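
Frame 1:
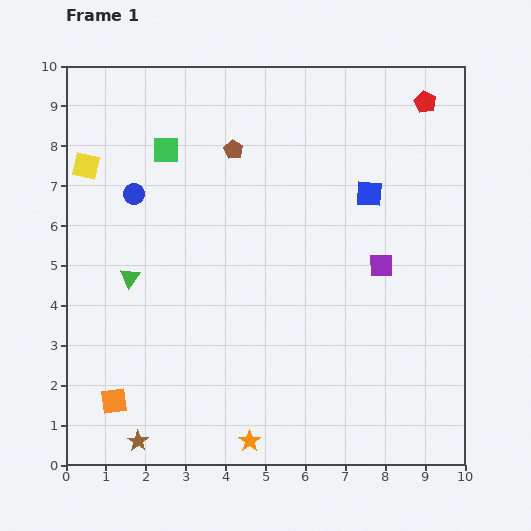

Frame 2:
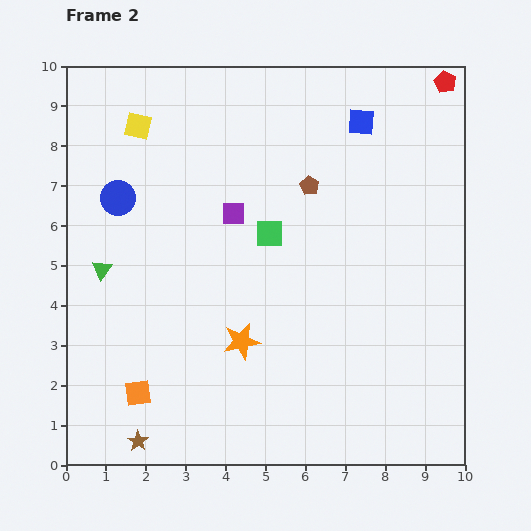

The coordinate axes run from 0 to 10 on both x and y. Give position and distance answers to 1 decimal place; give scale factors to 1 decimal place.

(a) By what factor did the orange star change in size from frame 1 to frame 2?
1.7×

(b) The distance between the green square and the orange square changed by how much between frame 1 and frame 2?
-1.2

Distance in frame 1: 6.4. Distance in frame 2: 5.2.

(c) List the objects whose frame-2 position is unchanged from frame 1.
the brown star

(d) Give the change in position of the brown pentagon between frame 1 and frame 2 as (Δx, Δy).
(1.9, -0.9)

The brown pentagon was at (4.2, 7.9) in frame 1 and (6.1, 7.0) in frame 2.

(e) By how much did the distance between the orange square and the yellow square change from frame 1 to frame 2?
+0.8

Distance in frame 1: 5.9. Distance in frame 2: 6.7.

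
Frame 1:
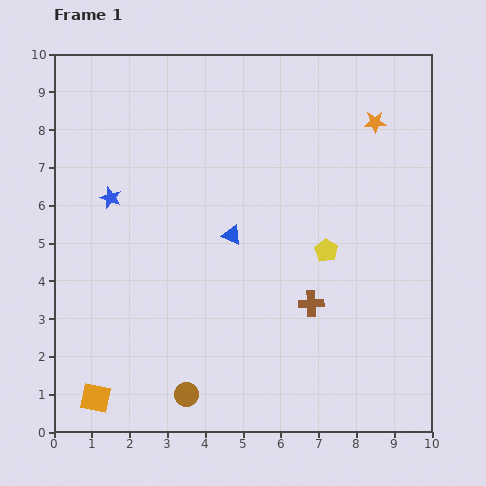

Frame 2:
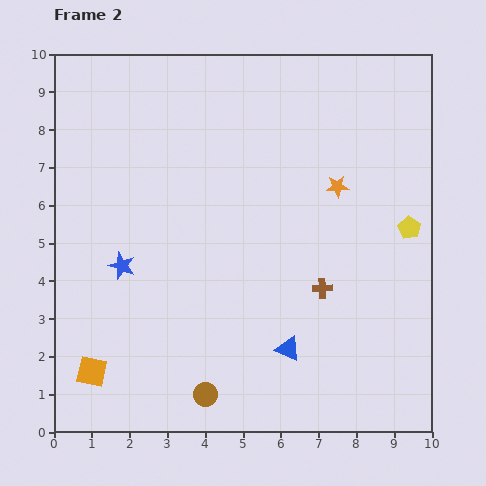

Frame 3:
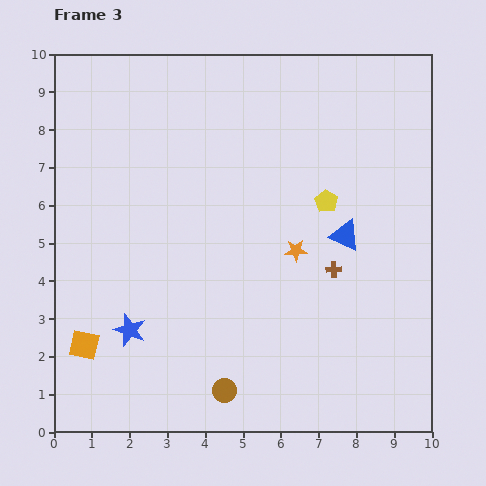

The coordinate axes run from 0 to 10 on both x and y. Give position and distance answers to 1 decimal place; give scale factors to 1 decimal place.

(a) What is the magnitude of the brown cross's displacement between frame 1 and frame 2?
0.5

The brown cross moved from (6.8, 3.4) to (7.1, 3.8), a distance of √(0.3² + 0.4²) ≈ 0.5.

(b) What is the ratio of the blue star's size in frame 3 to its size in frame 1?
1.5×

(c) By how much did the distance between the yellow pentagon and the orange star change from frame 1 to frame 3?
-2.1

Distance in frame 1: 3.6. Distance in frame 3: 1.5.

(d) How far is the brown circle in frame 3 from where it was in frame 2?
0.5

The brown circle moved from (4.0, 1.0) to (4.5, 1.1), a distance of √(0.5² + 0.1²) ≈ 0.5.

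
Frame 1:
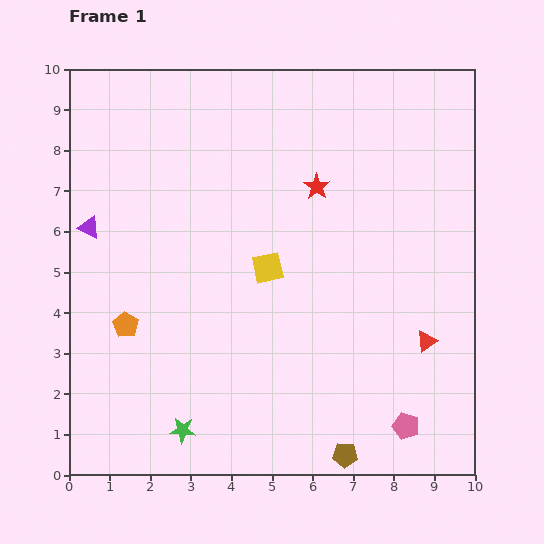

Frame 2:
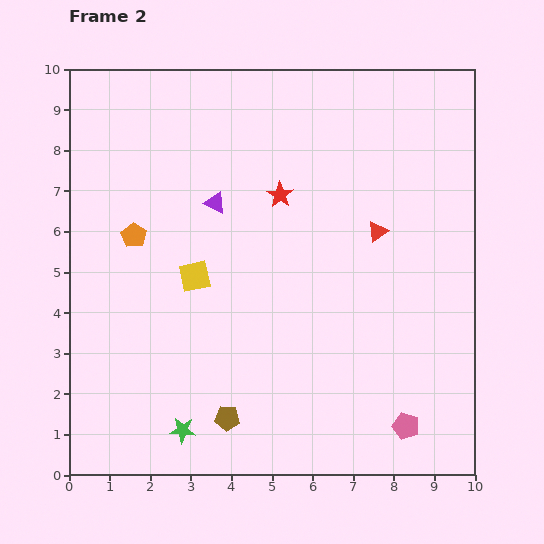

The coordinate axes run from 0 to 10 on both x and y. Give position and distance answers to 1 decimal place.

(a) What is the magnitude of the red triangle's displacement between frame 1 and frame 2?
3.0

The red triangle moved from (8.8, 3.3) to (7.6, 6.0), a distance of √(1.2² + 2.7²) ≈ 3.0.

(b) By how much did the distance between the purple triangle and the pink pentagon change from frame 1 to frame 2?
-2.0

Distance in frame 1: 9.2. Distance in frame 2: 7.2.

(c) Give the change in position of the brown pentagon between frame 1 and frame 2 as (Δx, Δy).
(-2.9, 0.9)

The brown pentagon was at (6.8, 0.5) in frame 1 and (3.9, 1.4) in frame 2.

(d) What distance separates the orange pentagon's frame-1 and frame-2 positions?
2.2

The orange pentagon moved from (1.4, 3.7) to (1.6, 5.9), a distance of √(0.2² + 2.2²) ≈ 2.2.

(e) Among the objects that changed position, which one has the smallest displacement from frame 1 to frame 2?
the red star

(moved 0.9)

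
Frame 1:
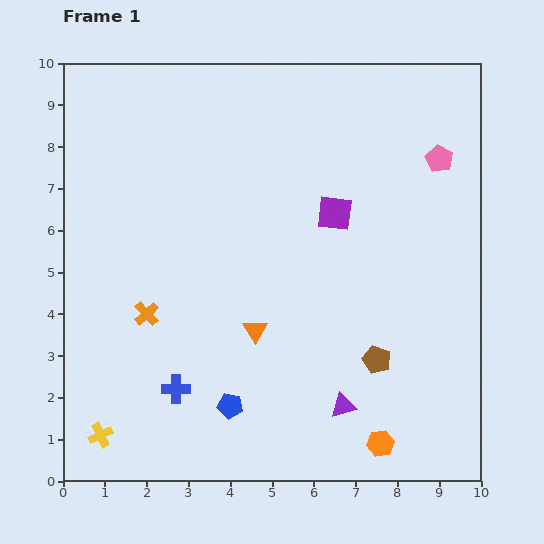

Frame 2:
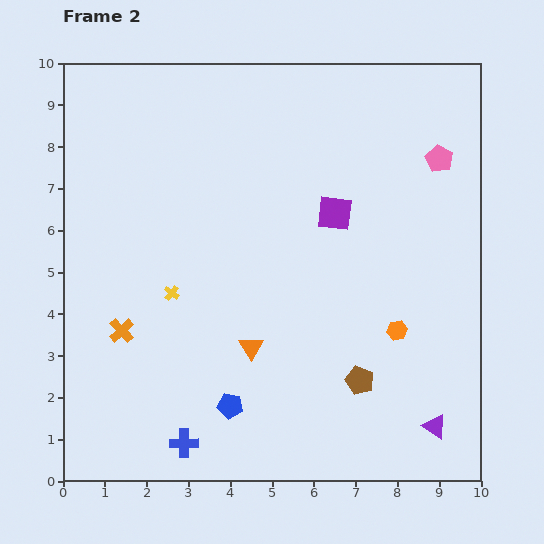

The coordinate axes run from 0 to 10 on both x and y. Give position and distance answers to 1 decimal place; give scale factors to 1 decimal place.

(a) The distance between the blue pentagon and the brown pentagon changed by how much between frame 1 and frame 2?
-0.5

Distance in frame 1: 3.7. Distance in frame 2: 3.2.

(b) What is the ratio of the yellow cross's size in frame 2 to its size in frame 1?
0.6×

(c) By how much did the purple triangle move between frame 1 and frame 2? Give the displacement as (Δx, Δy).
(2.2, -0.5)

The purple triangle was at (6.7, 1.8) in frame 1 and (8.9, 1.3) in frame 2.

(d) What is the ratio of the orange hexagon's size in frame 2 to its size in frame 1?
0.7×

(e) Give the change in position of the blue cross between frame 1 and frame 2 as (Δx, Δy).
(0.2, -1.3)

The blue cross was at (2.7, 2.2) in frame 1 and (2.9, 0.9) in frame 2.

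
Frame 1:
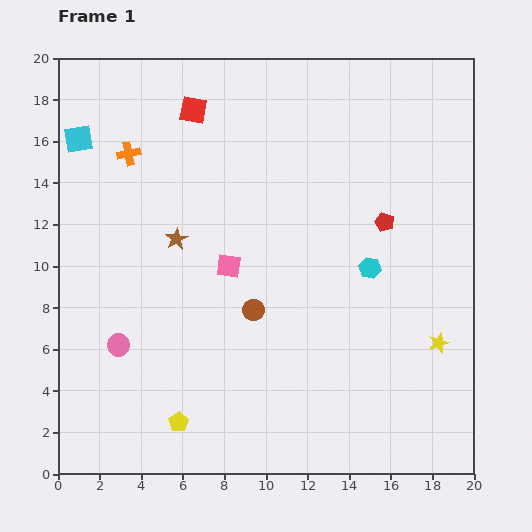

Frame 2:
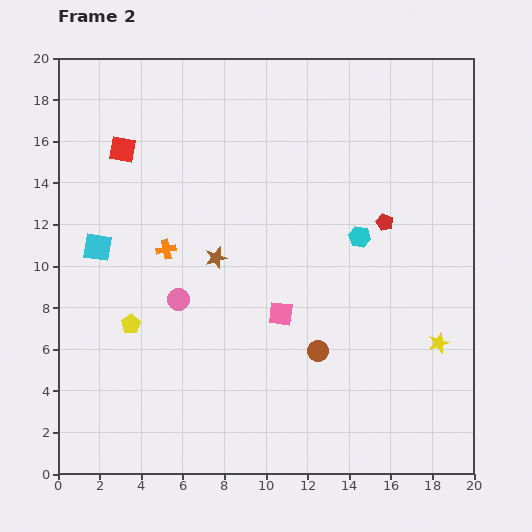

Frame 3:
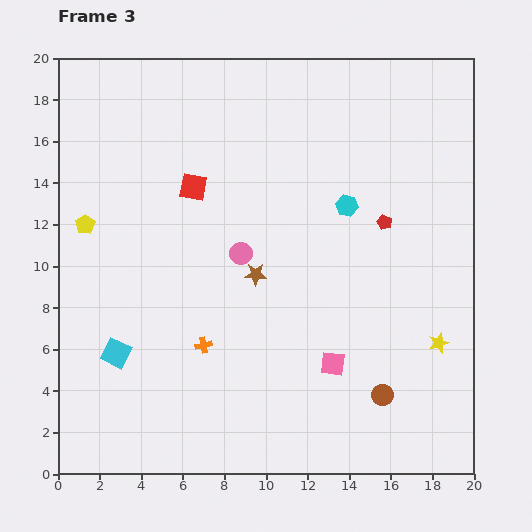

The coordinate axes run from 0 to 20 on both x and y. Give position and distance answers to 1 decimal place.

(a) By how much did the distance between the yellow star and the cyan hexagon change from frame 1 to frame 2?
+1.5

Distance in frame 1: 4.9. Distance in frame 2: 6.4.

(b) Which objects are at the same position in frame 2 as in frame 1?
the red pentagon, the yellow star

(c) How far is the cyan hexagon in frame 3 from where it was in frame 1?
3.2

The cyan hexagon moved from (15.0, 9.9) to (13.9, 12.9), a distance of √(1.1² + 3.0²) ≈ 3.2.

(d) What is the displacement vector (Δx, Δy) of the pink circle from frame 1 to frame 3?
(5.9, 4.4)

The pink circle was at (2.9, 6.2) in frame 1 and (8.8, 10.6) in frame 3.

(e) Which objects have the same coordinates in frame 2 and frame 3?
the red pentagon, the yellow star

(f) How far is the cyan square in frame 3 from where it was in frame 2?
5.2

The cyan square moved from (1.9, 10.9) to (2.8, 5.8), a distance of √(0.9² + 5.1²) ≈ 5.2.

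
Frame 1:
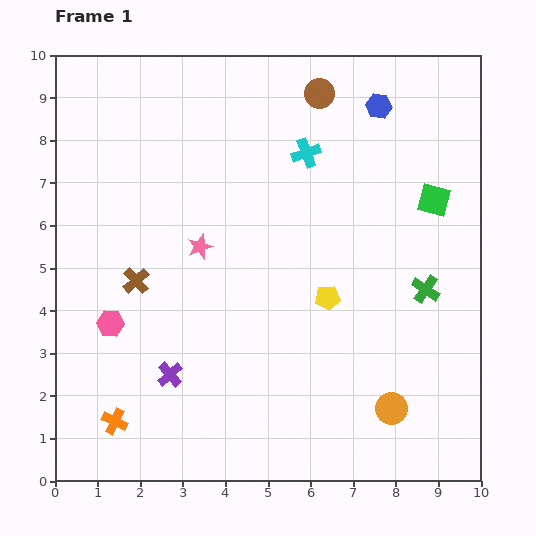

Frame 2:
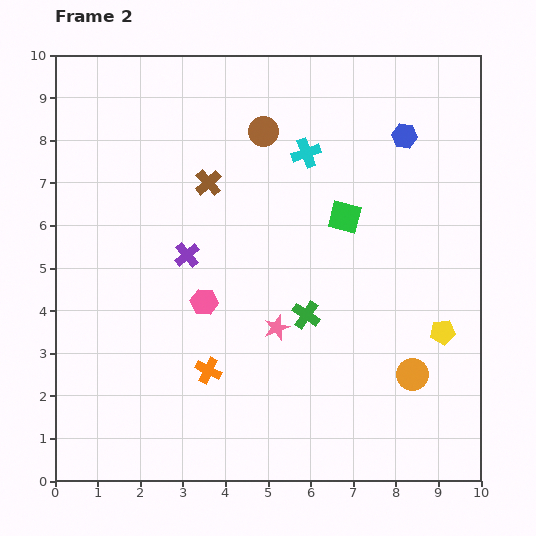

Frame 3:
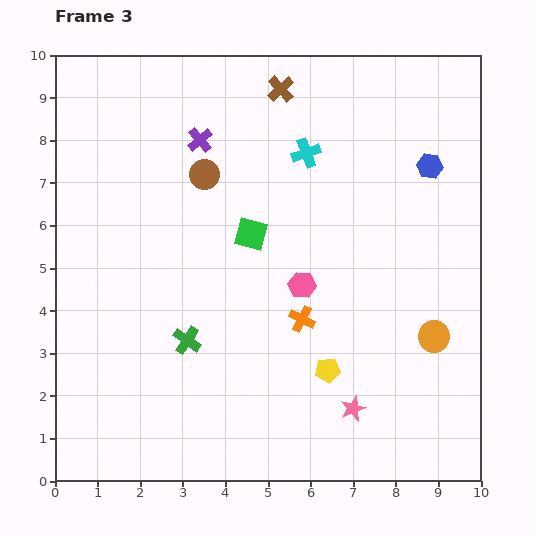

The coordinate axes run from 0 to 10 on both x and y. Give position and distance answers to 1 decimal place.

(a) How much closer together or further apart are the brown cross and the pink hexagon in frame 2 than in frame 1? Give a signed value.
+1.6

Distance in frame 1: 1.2. Distance in frame 2: 2.8.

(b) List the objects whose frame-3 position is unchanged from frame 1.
the cyan cross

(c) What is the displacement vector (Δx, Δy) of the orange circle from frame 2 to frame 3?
(0.5, 0.9)

The orange circle was at (8.4, 2.5) in frame 2 and (8.9, 3.4) in frame 3.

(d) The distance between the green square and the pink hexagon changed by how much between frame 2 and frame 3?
-2.2

Distance in frame 2: 3.9. Distance in frame 3: 1.7.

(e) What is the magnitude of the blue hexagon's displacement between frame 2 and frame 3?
0.9

The blue hexagon moved from (8.2, 8.1) to (8.8, 7.4), a distance of √(0.6² + 0.7²) ≈ 0.9.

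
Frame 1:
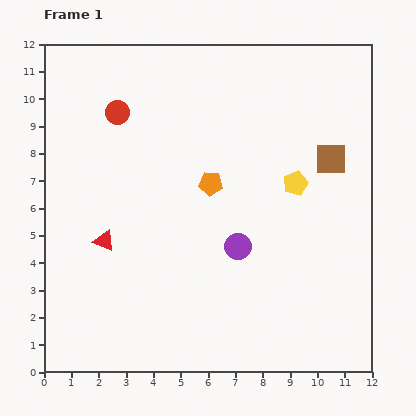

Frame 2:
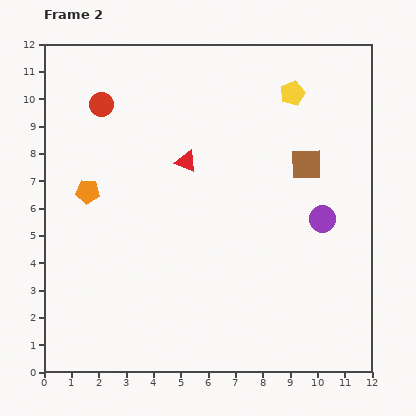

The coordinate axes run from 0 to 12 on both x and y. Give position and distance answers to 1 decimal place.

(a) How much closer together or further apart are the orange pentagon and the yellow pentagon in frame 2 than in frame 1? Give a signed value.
+5.2

Distance in frame 1: 3.1. Distance in frame 2: 8.3.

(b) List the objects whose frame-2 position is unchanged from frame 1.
none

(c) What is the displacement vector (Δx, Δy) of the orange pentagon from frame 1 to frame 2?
(-4.5, -0.3)

The orange pentagon was at (6.1, 6.9) in frame 1 and (1.6, 6.6) in frame 2.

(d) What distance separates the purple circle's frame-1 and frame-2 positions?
3.3

The purple circle moved from (7.1, 4.6) to (10.2, 5.6), a distance of √(3.1² + 1.0²) ≈ 3.3.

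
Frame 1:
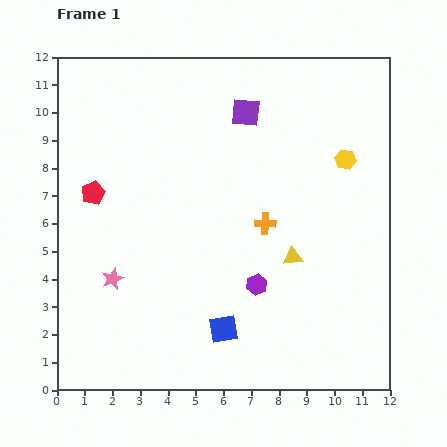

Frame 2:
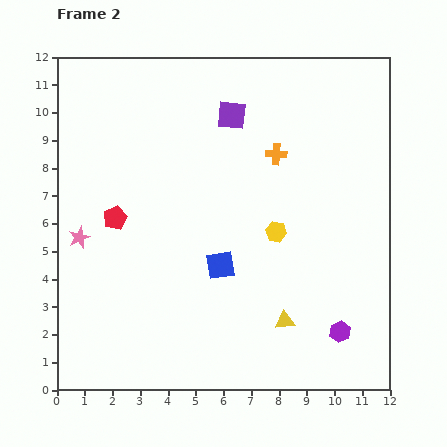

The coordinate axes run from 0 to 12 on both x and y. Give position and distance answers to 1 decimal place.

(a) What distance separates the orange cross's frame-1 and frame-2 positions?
2.5

The orange cross moved from (7.5, 6.0) to (7.9, 8.5), a distance of √(0.4² + 2.5²) ≈ 2.5.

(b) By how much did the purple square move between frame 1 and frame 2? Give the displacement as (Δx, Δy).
(-0.5, -0.1)

The purple square was at (6.8, 10.0) in frame 1 and (6.3, 9.9) in frame 2.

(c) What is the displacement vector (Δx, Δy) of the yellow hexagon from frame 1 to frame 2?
(-2.5, -2.6)

The yellow hexagon was at (10.4, 8.3) in frame 1 and (7.9, 5.7) in frame 2.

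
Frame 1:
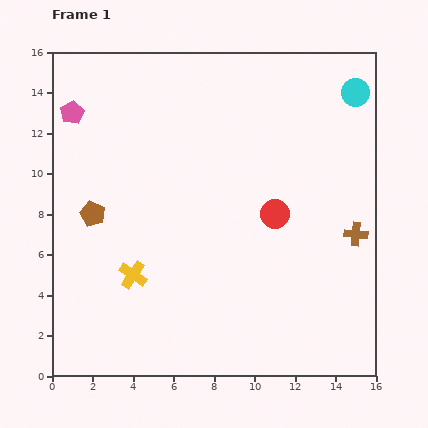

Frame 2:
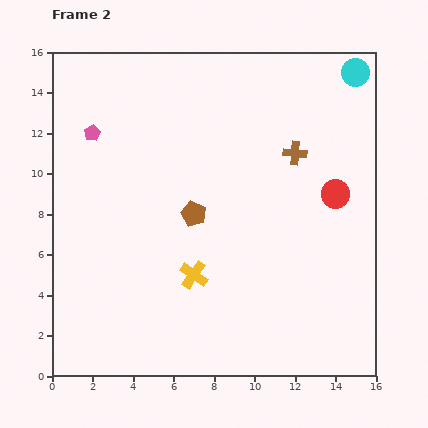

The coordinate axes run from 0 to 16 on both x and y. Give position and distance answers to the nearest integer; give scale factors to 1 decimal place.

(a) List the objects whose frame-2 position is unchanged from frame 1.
none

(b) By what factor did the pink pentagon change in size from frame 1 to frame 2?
0.7×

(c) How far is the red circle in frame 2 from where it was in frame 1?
3

The red circle moved from (11, 8) to (14, 9), a distance of √(3² + 1²) ≈ 3.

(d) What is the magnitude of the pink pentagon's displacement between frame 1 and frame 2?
1

The pink pentagon moved from (1, 13) to (2, 12), a distance of √(1² + 1²) ≈ 1.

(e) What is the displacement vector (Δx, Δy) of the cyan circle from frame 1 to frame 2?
(0, 1)

The cyan circle was at (15, 14) in frame 1 and (15, 15) in frame 2.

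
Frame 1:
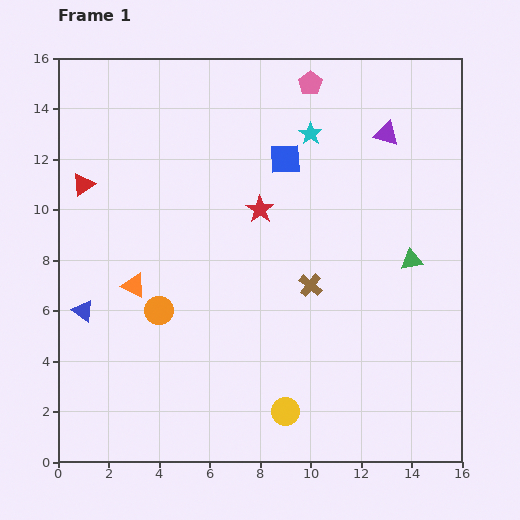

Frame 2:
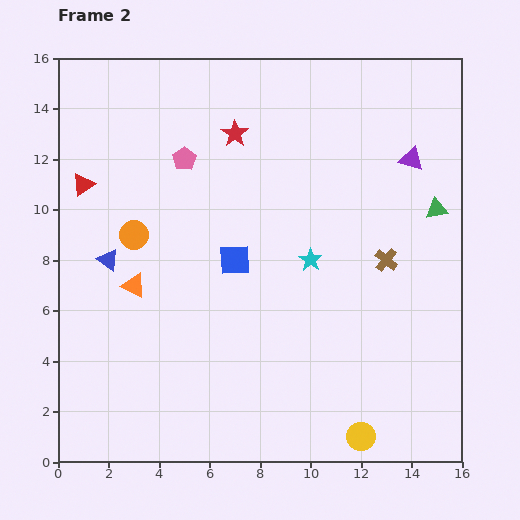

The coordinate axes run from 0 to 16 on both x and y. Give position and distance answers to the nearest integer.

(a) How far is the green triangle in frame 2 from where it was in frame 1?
2

The green triangle moved from (14, 8) to (15, 10), a distance of √(1² + 2²) ≈ 2.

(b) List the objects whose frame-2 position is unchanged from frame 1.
the red triangle, the orange triangle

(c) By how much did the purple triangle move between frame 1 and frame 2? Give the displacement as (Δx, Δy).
(1, -1)

The purple triangle was at (13, 13) in frame 1 and (14, 12) in frame 2.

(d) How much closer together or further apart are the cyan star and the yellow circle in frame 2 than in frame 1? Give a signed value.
-4

Distance in frame 1: 11. Distance in frame 2: 7.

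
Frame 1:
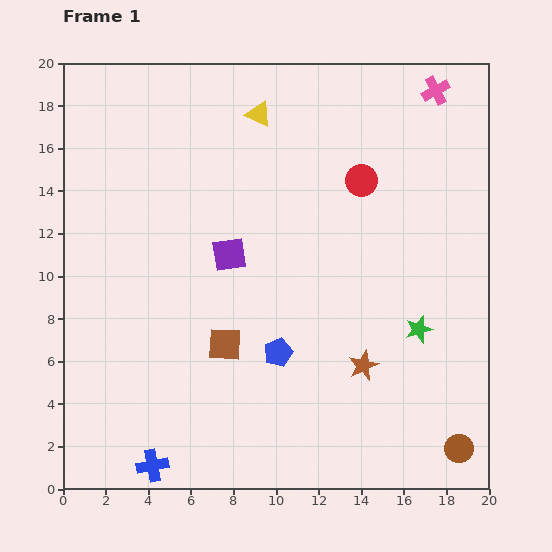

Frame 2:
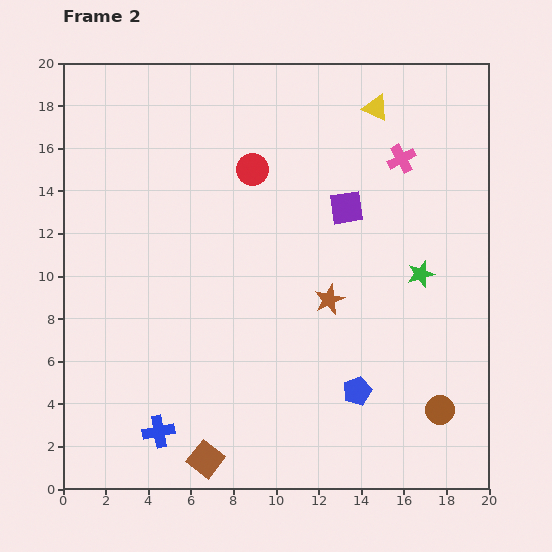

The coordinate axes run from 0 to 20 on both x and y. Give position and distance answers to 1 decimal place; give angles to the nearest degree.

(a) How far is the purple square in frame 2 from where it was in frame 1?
5.9

The purple square moved from (7.8, 11.0) to (13.3, 13.2), a distance of √(5.5² + 2.2²) ≈ 5.9.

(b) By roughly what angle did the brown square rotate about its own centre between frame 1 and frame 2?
35° clockwise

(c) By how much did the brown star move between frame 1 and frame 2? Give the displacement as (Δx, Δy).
(-1.6, 3.1)

The brown star was at (14.1, 5.8) in frame 1 and (12.5, 8.9) in frame 2.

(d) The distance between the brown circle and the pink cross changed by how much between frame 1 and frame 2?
-4.9

Distance in frame 1: 16.8. Distance in frame 2: 11.9.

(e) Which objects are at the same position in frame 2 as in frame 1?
none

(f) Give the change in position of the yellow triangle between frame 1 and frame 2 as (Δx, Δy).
(5.5, 0.3)

The yellow triangle was at (9.2, 17.6) in frame 1 and (14.7, 17.9) in frame 2.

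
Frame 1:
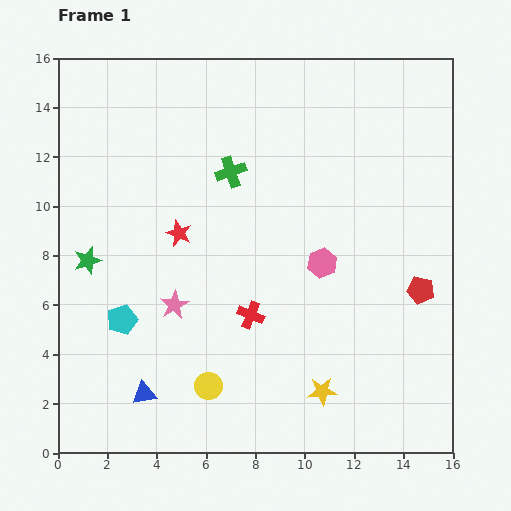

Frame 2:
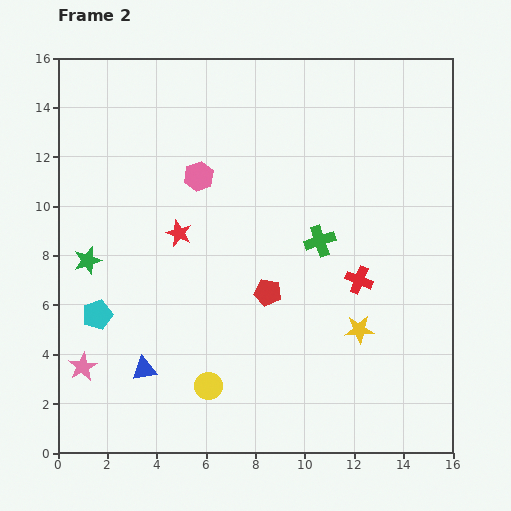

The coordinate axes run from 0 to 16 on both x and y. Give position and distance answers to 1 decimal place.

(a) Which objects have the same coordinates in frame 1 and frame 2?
the green star, the yellow circle, the red star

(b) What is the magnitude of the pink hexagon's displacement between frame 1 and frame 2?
6.1

The pink hexagon moved from (10.7, 7.7) to (5.7, 11.2), a distance of √(5.0² + 3.5²) ≈ 6.1.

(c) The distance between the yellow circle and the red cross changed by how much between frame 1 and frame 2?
+4.1

Distance in frame 1: 3.4. Distance in frame 2: 7.5.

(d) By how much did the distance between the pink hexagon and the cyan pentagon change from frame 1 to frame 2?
-1.5

Distance in frame 1: 8.4. Distance in frame 2: 6.9.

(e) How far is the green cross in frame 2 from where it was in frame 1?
4.6

The green cross moved from (7.0, 11.4) to (10.6, 8.6), a distance of √(3.6² + 2.8²) ≈ 4.6.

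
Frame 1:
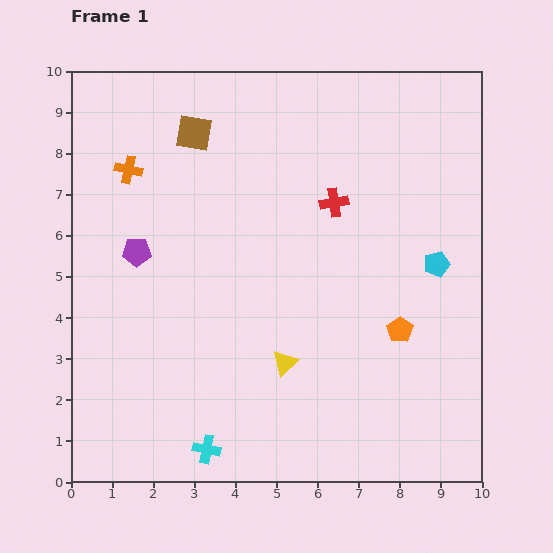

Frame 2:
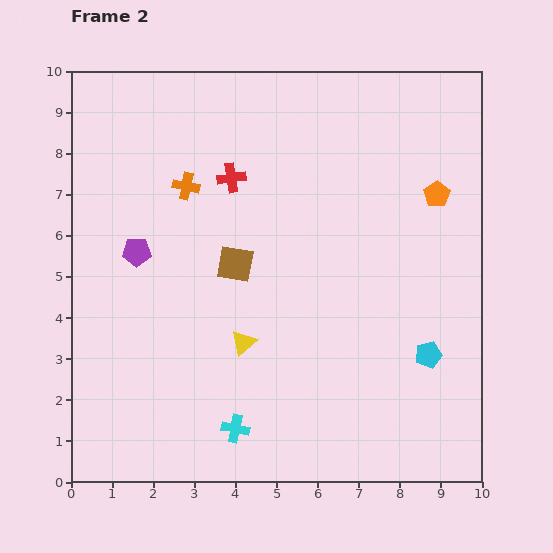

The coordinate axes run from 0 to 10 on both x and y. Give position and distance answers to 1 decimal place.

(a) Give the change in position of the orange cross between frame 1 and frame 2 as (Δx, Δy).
(1.4, -0.4)

The orange cross was at (1.4, 7.6) in frame 1 and (2.8, 7.2) in frame 2.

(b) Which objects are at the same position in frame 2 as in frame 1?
the purple pentagon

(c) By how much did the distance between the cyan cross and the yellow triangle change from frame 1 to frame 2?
-0.7

Distance in frame 1: 2.8. Distance in frame 2: 2.1.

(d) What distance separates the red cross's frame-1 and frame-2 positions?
2.6

The red cross moved from (6.4, 6.8) to (3.9, 7.4), a distance of √(2.5² + 0.6²) ≈ 2.6.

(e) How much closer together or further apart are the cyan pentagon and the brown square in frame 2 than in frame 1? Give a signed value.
-1.5

Distance in frame 1: 6.7. Distance in frame 2: 5.2.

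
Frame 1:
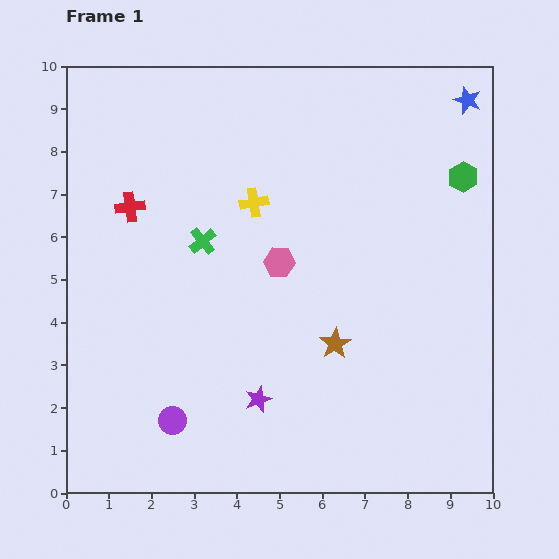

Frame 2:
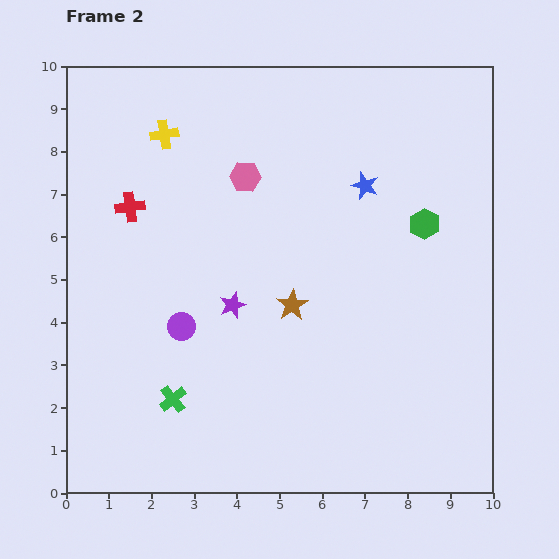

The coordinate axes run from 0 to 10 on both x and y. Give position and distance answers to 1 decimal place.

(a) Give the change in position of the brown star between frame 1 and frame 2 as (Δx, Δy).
(-1.0, 0.9)

The brown star was at (6.3, 3.5) in frame 1 and (5.3, 4.4) in frame 2.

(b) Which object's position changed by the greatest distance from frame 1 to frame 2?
the green cross

(moved 3.8; next 3.1)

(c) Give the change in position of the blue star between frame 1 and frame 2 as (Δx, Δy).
(-2.4, -2.0)

The blue star was at (9.4, 9.2) in frame 1 and (7.0, 7.2) in frame 2.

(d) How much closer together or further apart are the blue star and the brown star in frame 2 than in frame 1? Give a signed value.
-3.2

Distance in frame 1: 6.5. Distance in frame 2: 3.3.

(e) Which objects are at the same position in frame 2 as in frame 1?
the red cross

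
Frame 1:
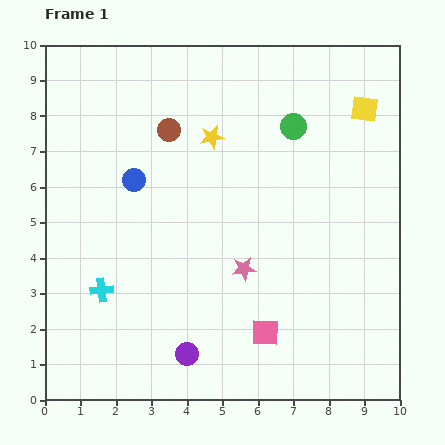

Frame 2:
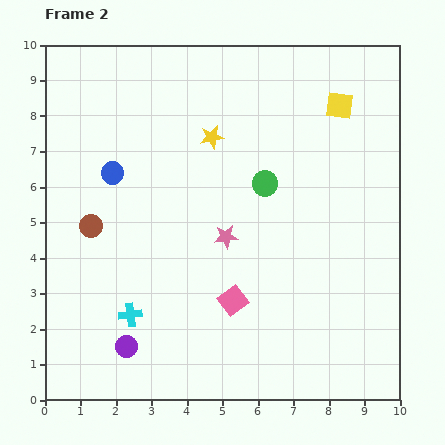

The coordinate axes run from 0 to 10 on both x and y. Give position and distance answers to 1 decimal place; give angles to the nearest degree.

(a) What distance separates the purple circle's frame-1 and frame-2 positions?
1.7

The purple circle moved from (4.0, 1.3) to (2.3, 1.5), a distance of √(1.7² + 0.2²) ≈ 1.7.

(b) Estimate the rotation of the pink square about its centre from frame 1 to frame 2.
38° counter-clockwise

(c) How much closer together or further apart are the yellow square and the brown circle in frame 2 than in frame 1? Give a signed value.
+2.3

Distance in frame 1: 5.5. Distance in frame 2: 7.8.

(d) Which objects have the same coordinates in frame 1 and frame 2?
the yellow star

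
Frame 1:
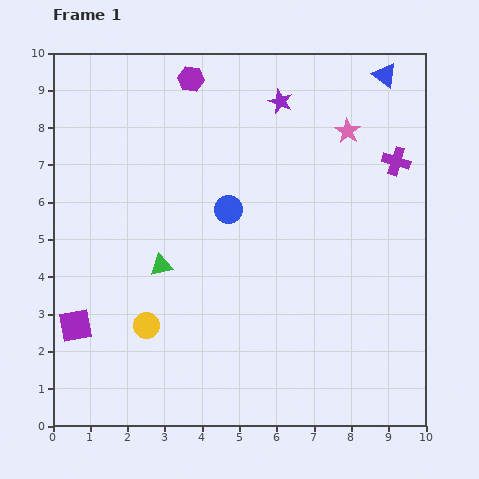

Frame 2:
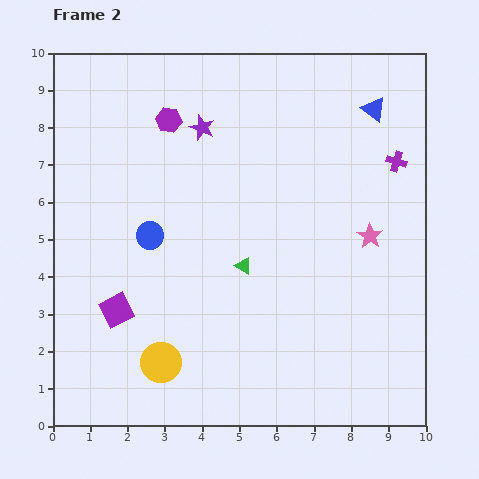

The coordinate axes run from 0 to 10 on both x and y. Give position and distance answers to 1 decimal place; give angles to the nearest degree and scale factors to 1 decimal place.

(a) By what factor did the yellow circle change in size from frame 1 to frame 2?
1.5×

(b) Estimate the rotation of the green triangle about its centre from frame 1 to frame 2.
43° clockwise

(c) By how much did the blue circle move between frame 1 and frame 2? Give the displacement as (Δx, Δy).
(-2.1, -0.7)

The blue circle was at (4.7, 5.8) in frame 1 and (2.6, 5.1) in frame 2.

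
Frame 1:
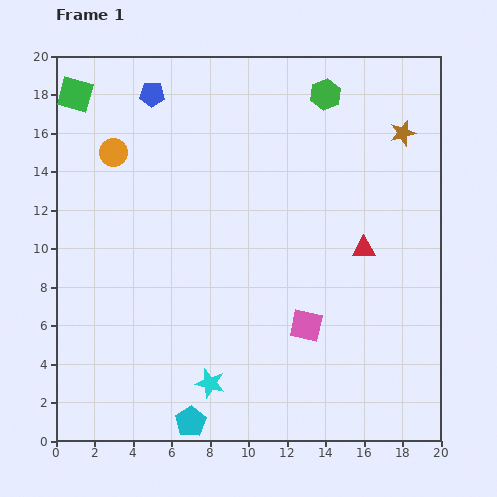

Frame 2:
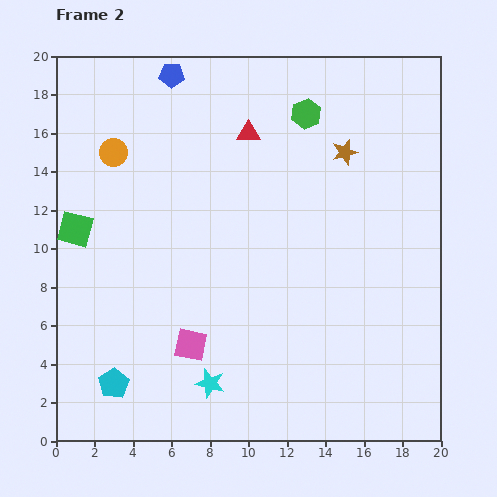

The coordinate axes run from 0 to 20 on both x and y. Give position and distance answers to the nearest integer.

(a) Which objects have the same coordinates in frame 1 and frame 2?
the cyan star, the orange circle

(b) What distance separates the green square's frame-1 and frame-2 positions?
7

The green square moved from (1, 18) to (1, 11), a distance of √(0² + 7²) ≈ 7.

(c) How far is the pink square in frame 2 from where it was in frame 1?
6

The pink square moved from (13, 6) to (7, 5), a distance of √(6² + 1²) ≈ 6.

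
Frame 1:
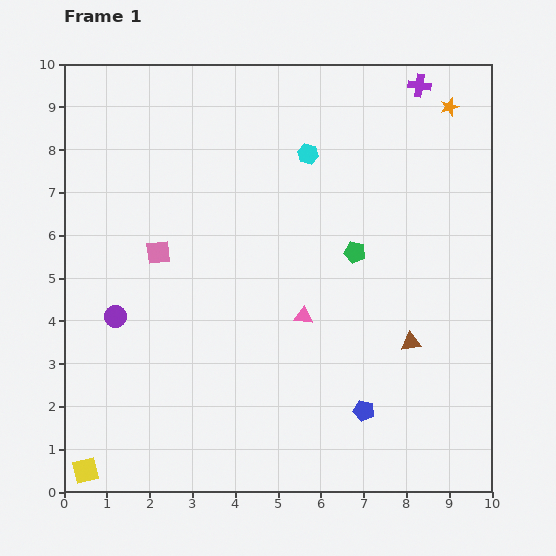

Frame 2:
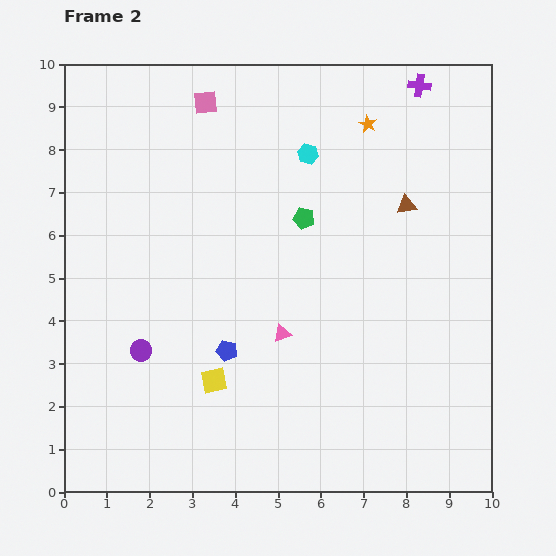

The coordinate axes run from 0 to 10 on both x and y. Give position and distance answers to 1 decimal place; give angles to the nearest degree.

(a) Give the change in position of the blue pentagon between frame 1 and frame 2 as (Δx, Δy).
(-3.2, 1.4)

The blue pentagon was at (7.0, 1.9) in frame 1 and (3.8, 3.3) in frame 2.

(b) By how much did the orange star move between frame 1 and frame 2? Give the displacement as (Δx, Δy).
(-1.9, -0.4)

The orange star was at (9.0, 9.0) in frame 1 and (7.1, 8.6) in frame 2.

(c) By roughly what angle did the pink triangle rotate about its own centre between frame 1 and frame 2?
25° counter-clockwise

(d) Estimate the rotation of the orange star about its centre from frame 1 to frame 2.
26° counter-clockwise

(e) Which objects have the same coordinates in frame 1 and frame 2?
the cyan hexagon, the purple cross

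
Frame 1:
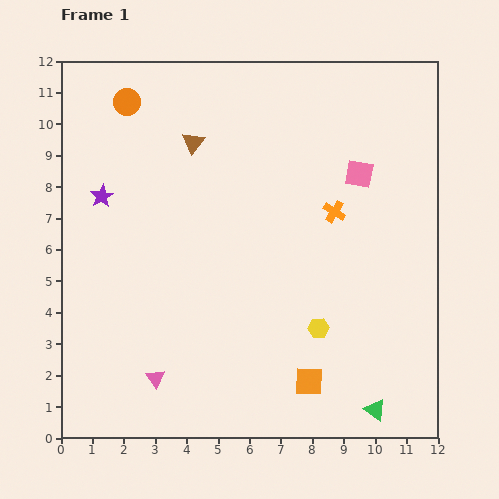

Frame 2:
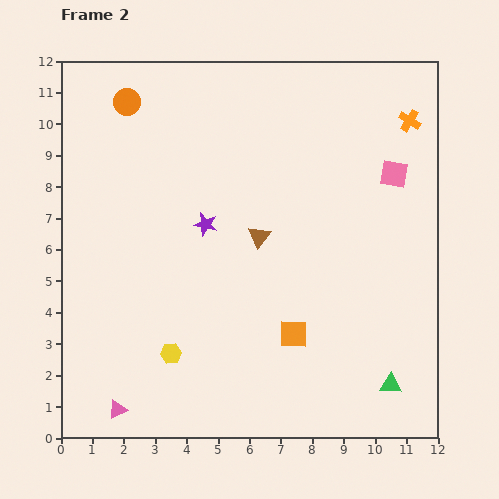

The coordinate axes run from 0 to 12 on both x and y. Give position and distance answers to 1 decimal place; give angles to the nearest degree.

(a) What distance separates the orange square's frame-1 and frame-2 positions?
1.6

The orange square moved from (7.9, 1.8) to (7.4, 3.3), a distance of √(0.5² + 1.5²) ≈ 1.6.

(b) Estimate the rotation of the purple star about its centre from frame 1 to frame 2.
28° counter-clockwise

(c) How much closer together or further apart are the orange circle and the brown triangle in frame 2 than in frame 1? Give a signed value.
+3.5

Distance in frame 1: 2.5. Distance in frame 2: 6.0.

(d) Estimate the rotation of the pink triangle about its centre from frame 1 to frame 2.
42° clockwise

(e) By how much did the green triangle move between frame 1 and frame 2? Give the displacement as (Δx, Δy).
(0.5, 0.8)

The green triangle was at (10.0, 0.9) in frame 1 and (10.5, 1.7) in frame 2.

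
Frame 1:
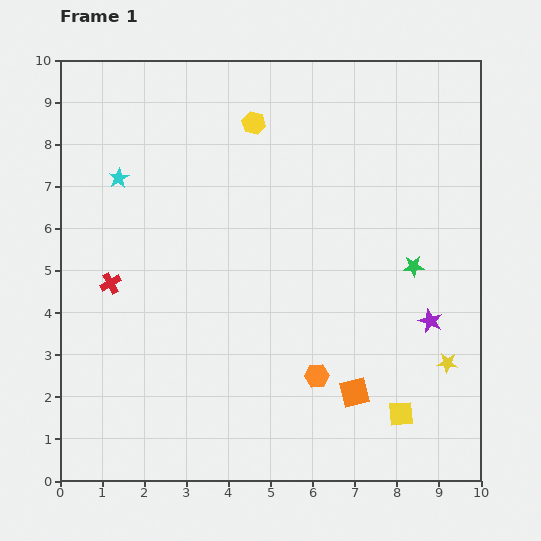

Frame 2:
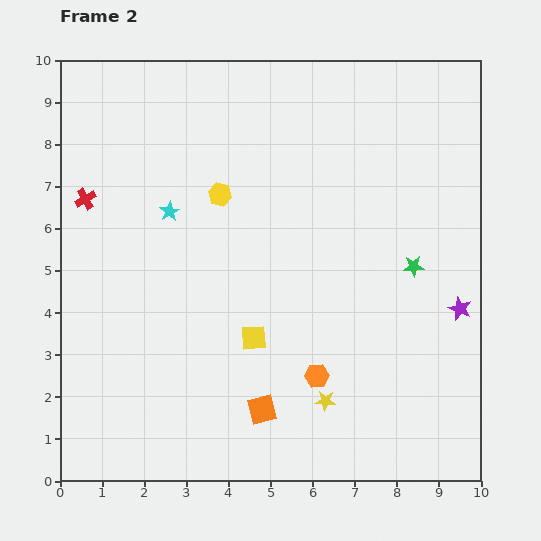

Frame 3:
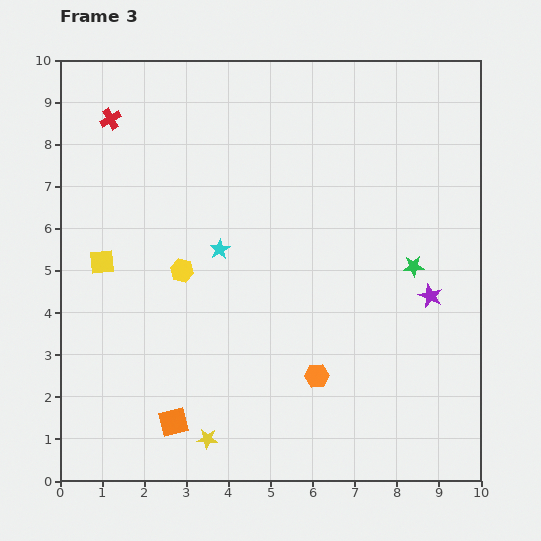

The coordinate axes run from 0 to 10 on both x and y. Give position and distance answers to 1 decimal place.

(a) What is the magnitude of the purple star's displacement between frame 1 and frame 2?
0.8

The purple star moved from (8.8, 3.8) to (9.5, 4.1), a distance of √(0.7² + 0.3²) ≈ 0.8.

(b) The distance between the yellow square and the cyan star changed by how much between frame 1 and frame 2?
-5.1

Distance in frame 1: 8.7. Distance in frame 2: 3.6.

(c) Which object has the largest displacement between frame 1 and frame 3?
the yellow square

(moved 8.0; next 6.0)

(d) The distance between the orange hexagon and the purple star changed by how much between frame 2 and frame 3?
-0.5

Distance in frame 2: 3.8. Distance in frame 3: 3.3.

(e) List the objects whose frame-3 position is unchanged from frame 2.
the green star, the orange hexagon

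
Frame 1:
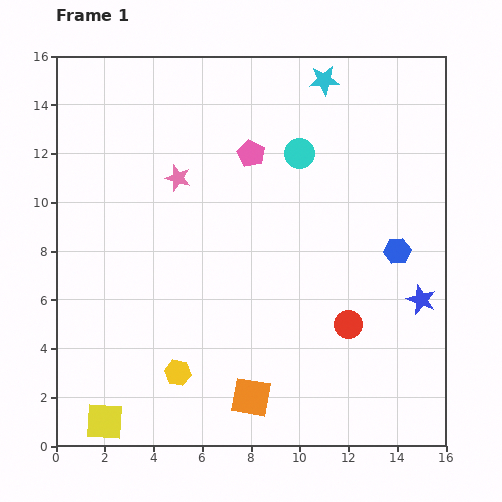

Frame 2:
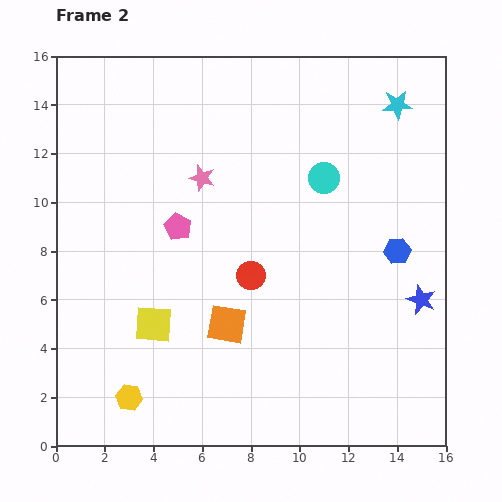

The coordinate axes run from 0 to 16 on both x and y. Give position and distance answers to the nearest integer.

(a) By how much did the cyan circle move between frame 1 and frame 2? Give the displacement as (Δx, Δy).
(1, -1)

The cyan circle was at (10, 12) in frame 1 and (11, 11) in frame 2.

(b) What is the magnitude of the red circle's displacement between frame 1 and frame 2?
4

The red circle moved from (12, 5) to (8, 7), a distance of √(4² + 2²) ≈ 4.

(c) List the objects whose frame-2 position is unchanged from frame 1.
the blue hexagon, the blue star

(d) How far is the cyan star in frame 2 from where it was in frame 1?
3

The cyan star moved from (11, 15) to (14, 14), a distance of √(3² + 1²) ≈ 3.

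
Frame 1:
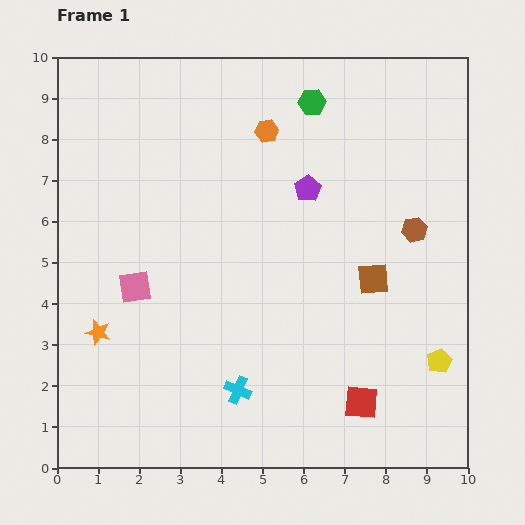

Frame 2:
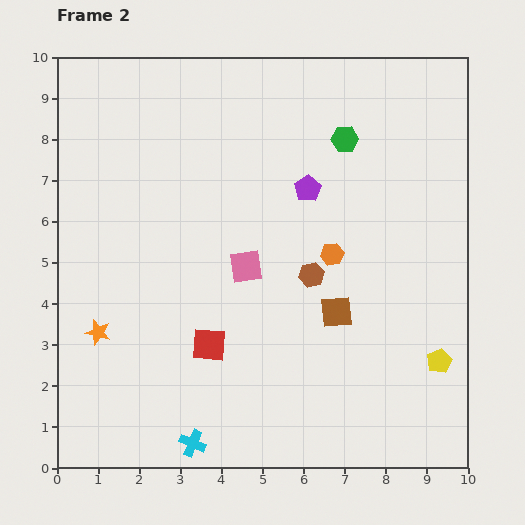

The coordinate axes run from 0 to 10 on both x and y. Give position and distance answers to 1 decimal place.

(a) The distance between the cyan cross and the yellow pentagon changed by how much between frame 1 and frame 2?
+1.4

Distance in frame 1: 4.9. Distance in frame 2: 6.3.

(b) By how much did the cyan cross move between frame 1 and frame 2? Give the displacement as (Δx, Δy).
(-1.1, -1.3)

The cyan cross was at (4.4, 1.9) in frame 1 and (3.3, 0.6) in frame 2.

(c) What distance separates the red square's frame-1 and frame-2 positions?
4.0

The red square moved from (7.4, 1.6) to (3.7, 3.0), a distance of √(3.7² + 1.4²) ≈ 4.0.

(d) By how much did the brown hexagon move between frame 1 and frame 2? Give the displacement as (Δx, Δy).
(-2.5, -1.1)

The brown hexagon was at (8.7, 5.8) in frame 1 and (6.2, 4.7) in frame 2.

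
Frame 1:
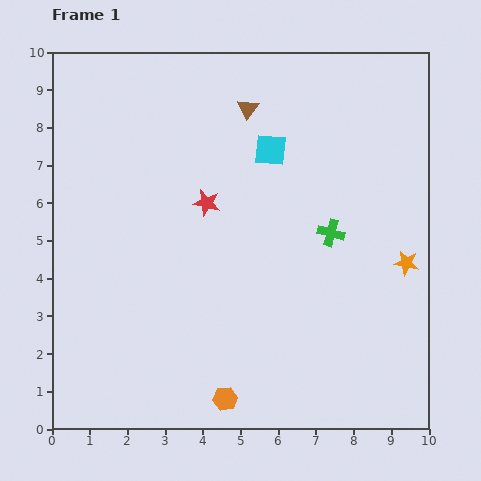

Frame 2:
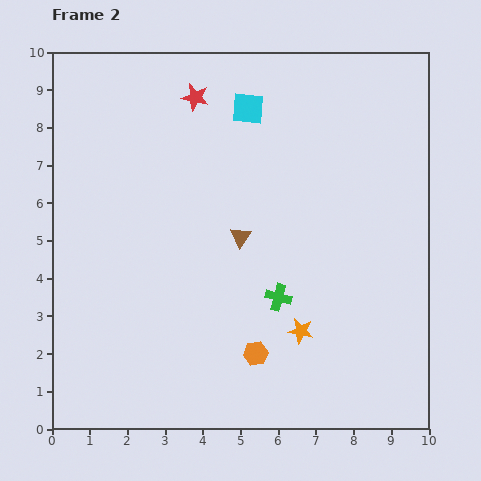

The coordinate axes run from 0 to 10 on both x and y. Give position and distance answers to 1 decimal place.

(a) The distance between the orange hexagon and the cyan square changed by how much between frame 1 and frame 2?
-0.2

Distance in frame 1: 6.7. Distance in frame 2: 6.5.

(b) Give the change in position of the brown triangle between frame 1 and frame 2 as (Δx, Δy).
(-0.2, -3.4)

The brown triangle was at (5.2, 8.5) in frame 1 and (5.0, 5.1) in frame 2.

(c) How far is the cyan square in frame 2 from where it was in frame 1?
1.3

The cyan square moved from (5.8, 7.4) to (5.2, 8.5), a distance of √(0.6² + 1.1²) ≈ 1.3.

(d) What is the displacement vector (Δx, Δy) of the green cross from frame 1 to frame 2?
(-1.4, -1.7)

The green cross was at (7.4, 5.2) in frame 1 and (6.0, 3.5) in frame 2.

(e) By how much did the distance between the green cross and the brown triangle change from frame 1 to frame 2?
-2.1

Distance in frame 1: 4.0. Distance in frame 2: 1.9.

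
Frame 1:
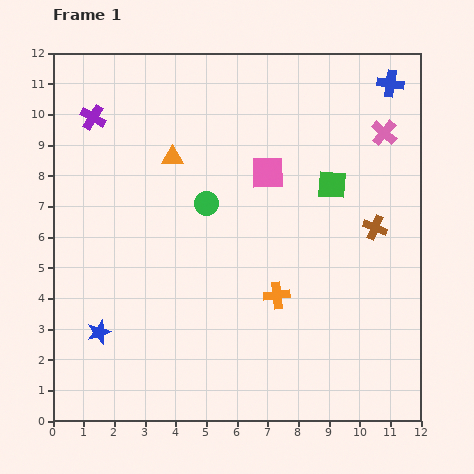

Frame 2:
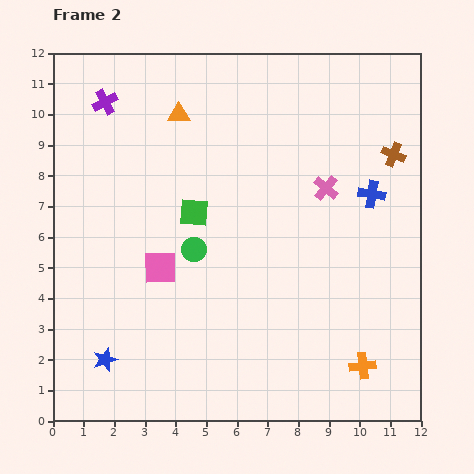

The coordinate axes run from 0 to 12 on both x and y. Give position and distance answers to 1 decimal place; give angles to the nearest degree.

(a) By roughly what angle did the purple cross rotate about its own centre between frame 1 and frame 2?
31° clockwise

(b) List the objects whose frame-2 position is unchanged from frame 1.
none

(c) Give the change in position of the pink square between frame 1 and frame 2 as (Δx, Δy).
(-3.5, -3.1)

The pink square was at (7.0, 8.1) in frame 1 and (3.5, 5.0) in frame 2.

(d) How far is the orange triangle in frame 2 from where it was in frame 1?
1.4

The orange triangle moved from (3.9, 8.6) to (4.1, 10.0), a distance of √(0.2² + 1.4²) ≈ 1.4.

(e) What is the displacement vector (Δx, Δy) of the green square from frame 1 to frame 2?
(-4.5, -0.9)

The green square was at (9.1, 7.7) in frame 1 and (4.6, 6.8) in frame 2.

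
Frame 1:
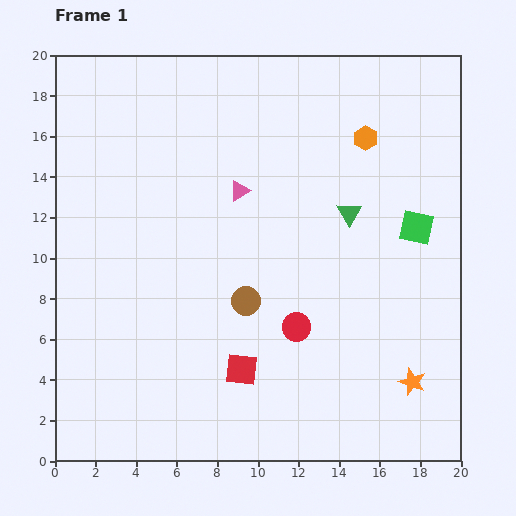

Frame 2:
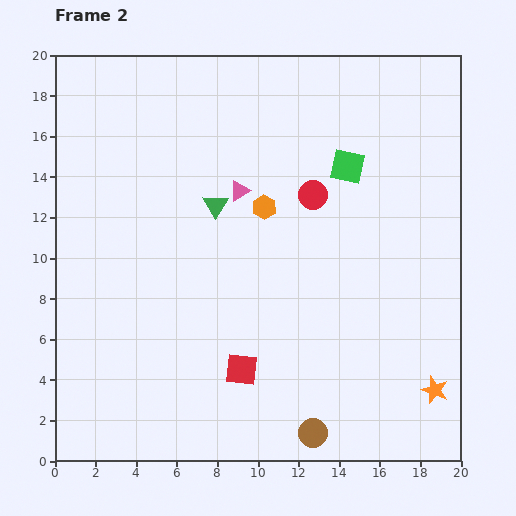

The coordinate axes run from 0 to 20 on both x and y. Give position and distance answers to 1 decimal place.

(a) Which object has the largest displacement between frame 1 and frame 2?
the brown circle

(moved 7.3; next 6.6)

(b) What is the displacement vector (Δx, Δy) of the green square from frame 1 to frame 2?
(-3.4, 3.0)

The green square was at (17.8, 11.5) in frame 1 and (14.4, 14.5) in frame 2.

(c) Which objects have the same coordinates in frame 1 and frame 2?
the red square, the pink triangle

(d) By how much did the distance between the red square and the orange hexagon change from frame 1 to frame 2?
-4.8

Distance in frame 1: 12.9. Distance in frame 2: 8.1.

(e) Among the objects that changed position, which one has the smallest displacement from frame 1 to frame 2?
the orange star

(moved 1.2)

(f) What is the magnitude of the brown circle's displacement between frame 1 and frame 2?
7.3

The brown circle moved from (9.4, 7.9) to (12.7, 1.4), a distance of √(3.3² + 6.5²) ≈ 7.3.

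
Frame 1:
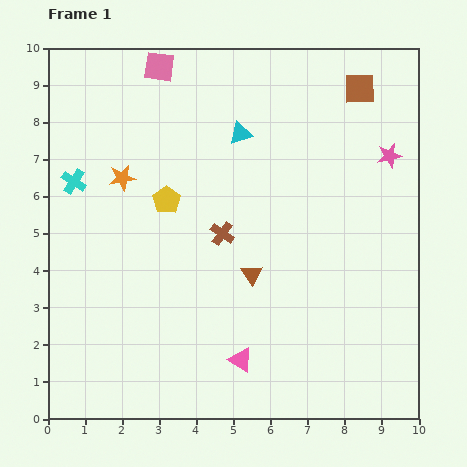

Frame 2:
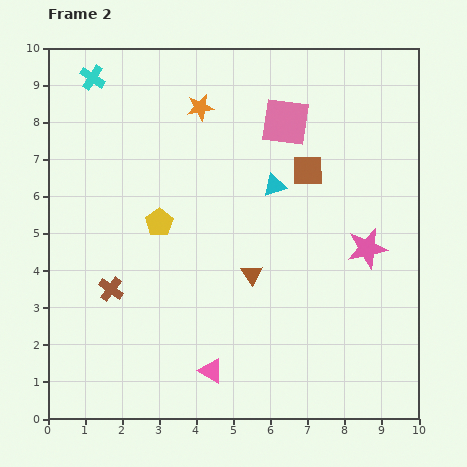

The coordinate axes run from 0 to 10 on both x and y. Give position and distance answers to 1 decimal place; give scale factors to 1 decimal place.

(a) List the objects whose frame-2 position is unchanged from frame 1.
the brown triangle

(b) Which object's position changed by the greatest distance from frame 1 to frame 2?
the pink square

(moved 3.7; next 3.4)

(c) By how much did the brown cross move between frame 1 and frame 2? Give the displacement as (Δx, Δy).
(-3.0, -1.5)

The brown cross was at (4.7, 5.0) in frame 1 and (1.7, 3.5) in frame 2.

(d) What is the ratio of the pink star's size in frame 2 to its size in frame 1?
1.7×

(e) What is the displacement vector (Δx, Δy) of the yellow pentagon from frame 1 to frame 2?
(-0.2, -0.6)

The yellow pentagon was at (3.2, 5.9) in frame 1 and (3.0, 5.3) in frame 2.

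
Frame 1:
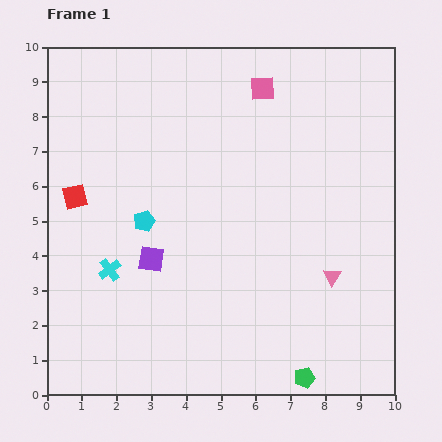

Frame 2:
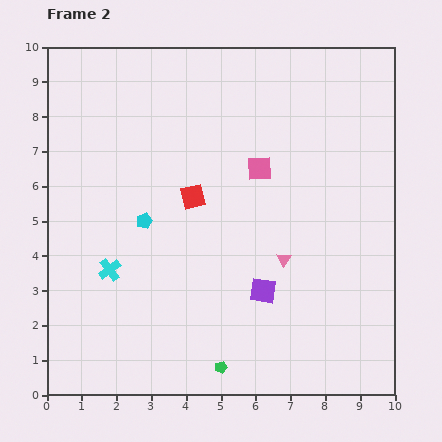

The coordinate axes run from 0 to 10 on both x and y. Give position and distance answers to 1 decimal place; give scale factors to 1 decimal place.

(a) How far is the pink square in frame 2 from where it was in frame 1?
2.3

The pink square moved from (6.2, 8.8) to (6.1, 6.5), a distance of √(0.1² + 2.3²) ≈ 2.3.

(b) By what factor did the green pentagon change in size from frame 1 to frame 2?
0.6×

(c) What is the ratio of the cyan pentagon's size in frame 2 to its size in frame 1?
0.7×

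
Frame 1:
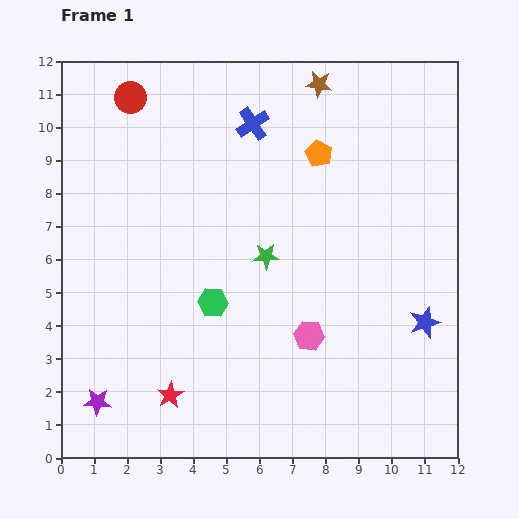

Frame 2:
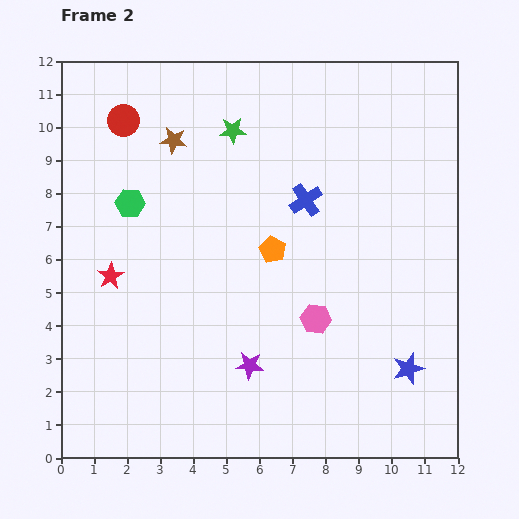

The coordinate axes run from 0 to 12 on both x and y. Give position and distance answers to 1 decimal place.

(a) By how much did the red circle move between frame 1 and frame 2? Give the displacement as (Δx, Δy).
(-0.2, -0.7)

The red circle was at (2.1, 10.9) in frame 1 and (1.9, 10.2) in frame 2.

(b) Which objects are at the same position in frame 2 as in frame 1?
none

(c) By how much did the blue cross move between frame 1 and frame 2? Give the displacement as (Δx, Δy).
(1.6, -2.3)

The blue cross was at (5.8, 10.1) in frame 1 and (7.4, 7.8) in frame 2.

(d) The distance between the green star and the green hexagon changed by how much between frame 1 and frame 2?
+1.7

Distance in frame 1: 2.1. Distance in frame 2: 3.8.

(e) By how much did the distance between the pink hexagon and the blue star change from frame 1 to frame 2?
-0.3

Distance in frame 1: 3.5. Distance in frame 2: 3.2.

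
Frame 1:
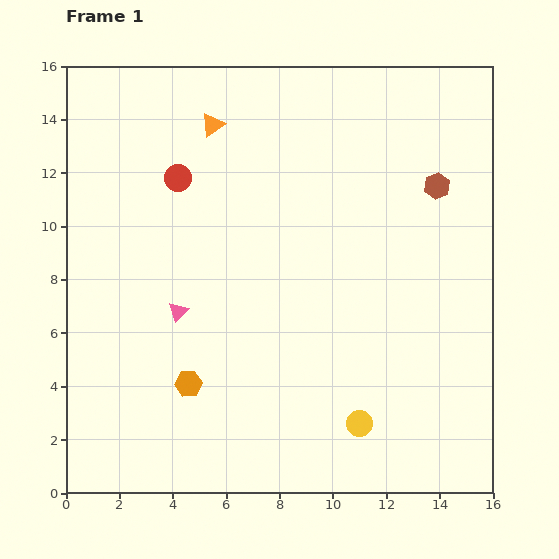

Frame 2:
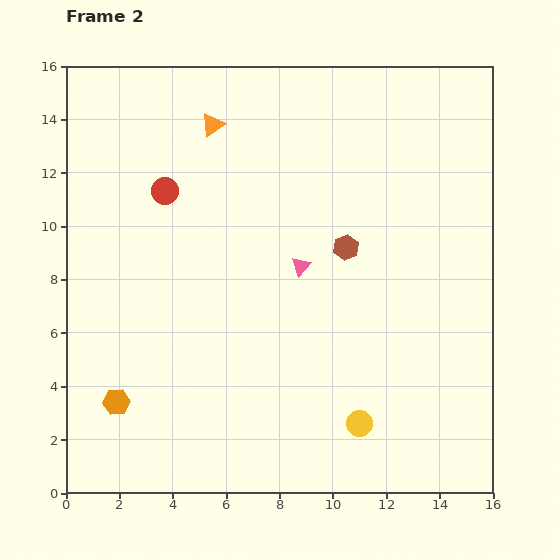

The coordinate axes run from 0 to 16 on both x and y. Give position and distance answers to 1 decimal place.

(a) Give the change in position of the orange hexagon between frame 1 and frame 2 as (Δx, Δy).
(-2.7, -0.7)

The orange hexagon was at (4.6, 4.1) in frame 1 and (1.9, 3.4) in frame 2.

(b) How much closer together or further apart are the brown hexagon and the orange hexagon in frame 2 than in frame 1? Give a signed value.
-1.5

Distance in frame 1: 11.9. Distance in frame 2: 10.4.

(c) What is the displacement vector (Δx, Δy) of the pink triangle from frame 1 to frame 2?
(4.6, 1.7)

The pink triangle was at (4.2, 6.8) in frame 1 and (8.8, 8.5) in frame 2.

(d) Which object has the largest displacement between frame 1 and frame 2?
the pink triangle

(moved 4.9; next 4.1)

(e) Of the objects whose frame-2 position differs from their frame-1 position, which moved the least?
the red circle

(moved 0.7)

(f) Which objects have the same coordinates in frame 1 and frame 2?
the yellow circle, the orange triangle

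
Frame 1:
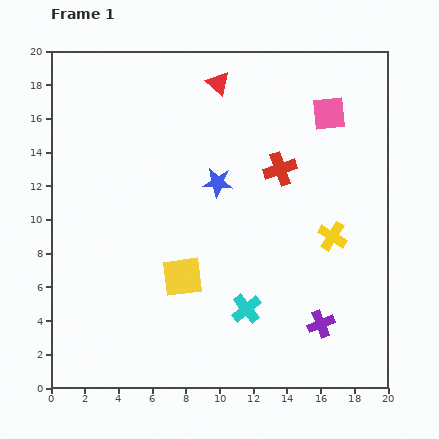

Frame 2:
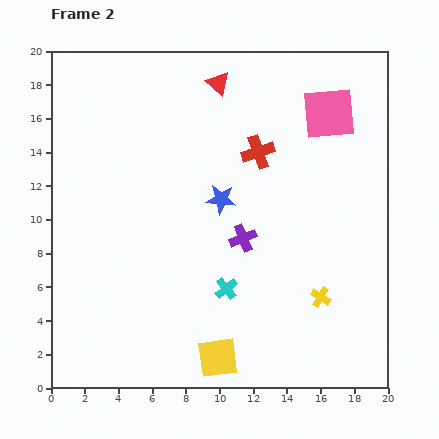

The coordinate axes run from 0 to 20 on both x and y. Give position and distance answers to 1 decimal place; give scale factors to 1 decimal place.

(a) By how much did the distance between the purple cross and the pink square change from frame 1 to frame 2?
-3.5

Distance in frame 1: 12.5. Distance in frame 2: 9.0.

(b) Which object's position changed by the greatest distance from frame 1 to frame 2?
the purple cross

(moved 6.9; next 5.2)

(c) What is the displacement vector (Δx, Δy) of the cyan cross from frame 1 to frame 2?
(-1.2, 1.2)

The cyan cross was at (11.6, 4.7) in frame 1 and (10.4, 5.9) in frame 2.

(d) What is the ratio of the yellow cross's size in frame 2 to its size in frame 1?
0.7×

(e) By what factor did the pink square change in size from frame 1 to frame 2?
1.6×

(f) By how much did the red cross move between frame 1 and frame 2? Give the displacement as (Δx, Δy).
(-1.3, 1.0)

The red cross was at (13.6, 13.0) in frame 1 and (12.3, 14.0) in frame 2.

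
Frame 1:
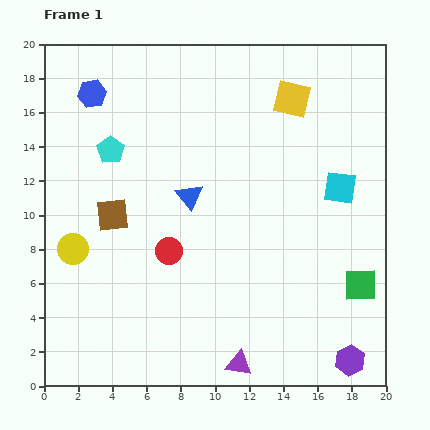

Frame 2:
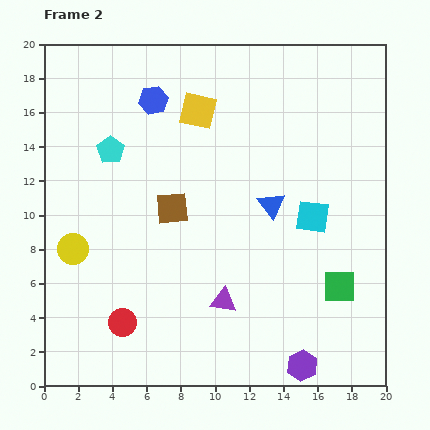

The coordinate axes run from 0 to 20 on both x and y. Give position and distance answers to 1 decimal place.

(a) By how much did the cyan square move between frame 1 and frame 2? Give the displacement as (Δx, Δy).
(-1.6, -1.7)

The cyan square was at (17.3, 11.6) in frame 1 and (15.7, 9.9) in frame 2.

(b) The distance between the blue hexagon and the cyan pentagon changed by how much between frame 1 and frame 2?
+0.3

Distance in frame 1: 3.5. Distance in frame 2: 3.8.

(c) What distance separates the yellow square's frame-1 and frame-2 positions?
5.5

The yellow square moved from (14.5, 16.8) to (9.0, 16.1), a distance of √(5.5² + 0.7²) ≈ 5.5.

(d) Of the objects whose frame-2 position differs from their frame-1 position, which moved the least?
the green square

(moved 1.2)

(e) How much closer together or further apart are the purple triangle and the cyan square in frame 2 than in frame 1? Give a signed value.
-4.8

Distance in frame 1: 11.9. Distance in frame 2: 7.1.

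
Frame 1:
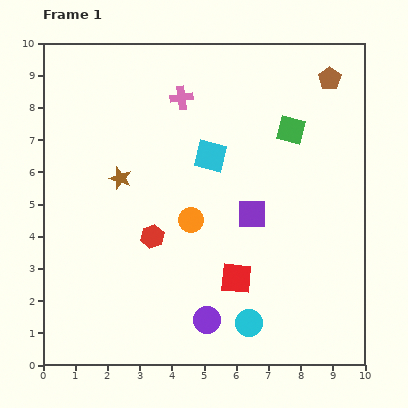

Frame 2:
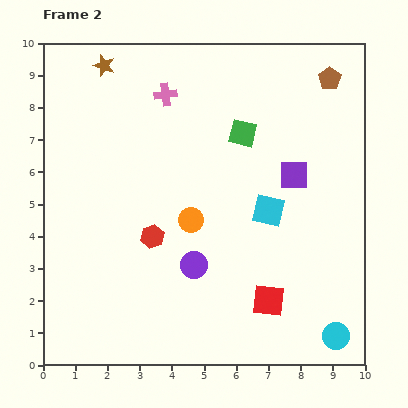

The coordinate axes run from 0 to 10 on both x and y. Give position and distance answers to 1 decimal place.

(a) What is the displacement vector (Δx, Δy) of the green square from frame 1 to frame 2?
(-1.5, -0.1)

The green square was at (7.7, 7.3) in frame 1 and (6.2, 7.2) in frame 2.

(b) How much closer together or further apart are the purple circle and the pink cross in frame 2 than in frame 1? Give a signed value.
-1.5

Distance in frame 1: 6.9. Distance in frame 2: 5.4.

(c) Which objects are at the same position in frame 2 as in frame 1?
the brown pentagon, the red hexagon, the orange circle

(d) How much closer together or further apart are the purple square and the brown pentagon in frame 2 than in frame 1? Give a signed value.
-1.6

Distance in frame 1: 4.8. Distance in frame 2: 3.2.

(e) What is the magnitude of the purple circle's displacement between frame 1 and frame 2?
1.7

The purple circle moved from (5.1, 1.4) to (4.7, 3.1), a distance of √(0.4² + 1.7²) ≈ 1.7.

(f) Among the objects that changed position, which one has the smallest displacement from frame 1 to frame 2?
the pink cross

(moved 0.5)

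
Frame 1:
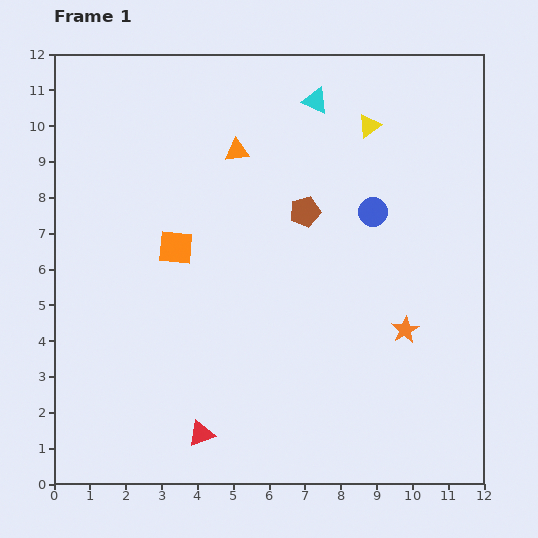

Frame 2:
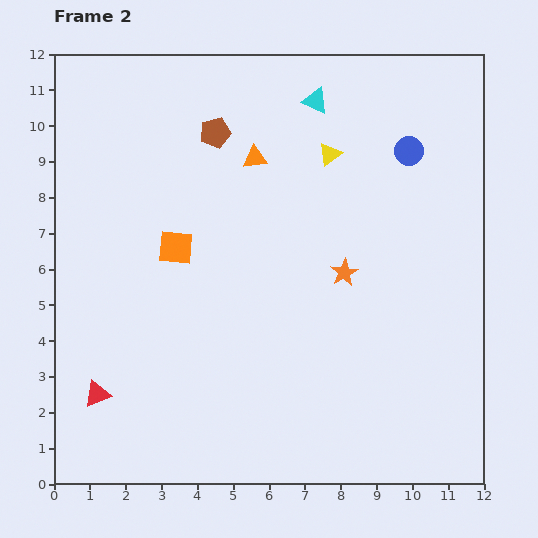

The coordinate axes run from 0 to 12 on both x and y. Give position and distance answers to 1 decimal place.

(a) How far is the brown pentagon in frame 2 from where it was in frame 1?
3.3

The brown pentagon moved from (7.0, 7.6) to (4.5, 9.8), a distance of √(2.5² + 2.2²) ≈ 3.3.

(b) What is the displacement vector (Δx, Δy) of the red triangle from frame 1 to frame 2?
(-2.9, 1.1)

The red triangle was at (4.1, 1.4) in frame 1 and (1.2, 2.5) in frame 2.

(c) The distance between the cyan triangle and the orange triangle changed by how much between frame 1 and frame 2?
-0.3

Distance in frame 1: 2.6. Distance in frame 2: 2.3.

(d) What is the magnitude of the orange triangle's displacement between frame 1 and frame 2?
0.5

The orange triangle moved from (5.1, 9.3) to (5.6, 9.1), a distance of √(0.5² + 0.2²) ≈ 0.5.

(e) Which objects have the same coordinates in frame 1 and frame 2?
the cyan triangle, the orange square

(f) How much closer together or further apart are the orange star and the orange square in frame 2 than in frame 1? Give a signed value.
-2.0

Distance in frame 1: 6.8. Distance in frame 2: 4.8.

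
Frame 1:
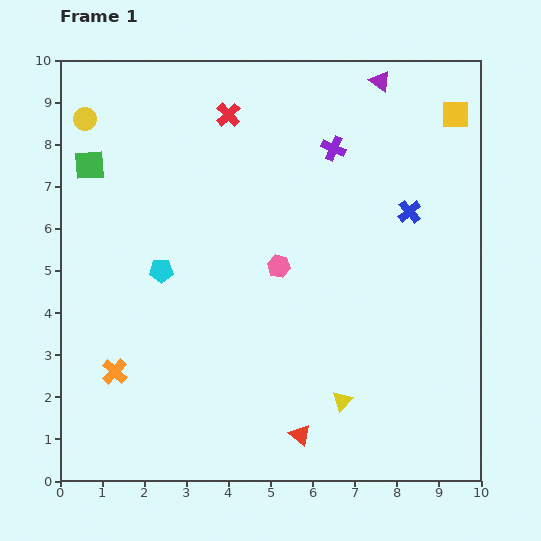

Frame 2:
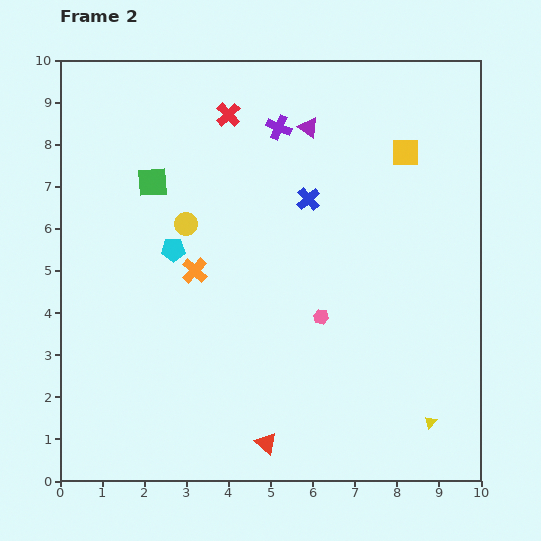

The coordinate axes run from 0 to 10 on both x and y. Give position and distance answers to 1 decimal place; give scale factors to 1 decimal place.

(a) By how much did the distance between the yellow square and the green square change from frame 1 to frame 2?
-2.8

Distance in frame 1: 8.8. Distance in frame 2: 6.0.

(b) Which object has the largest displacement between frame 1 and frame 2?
the yellow circle

(moved 3.5; next 3.1)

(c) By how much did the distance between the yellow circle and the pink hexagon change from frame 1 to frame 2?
-1.9

Distance in frame 1: 5.8. Distance in frame 2: 3.9.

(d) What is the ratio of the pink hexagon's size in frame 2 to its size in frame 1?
0.7×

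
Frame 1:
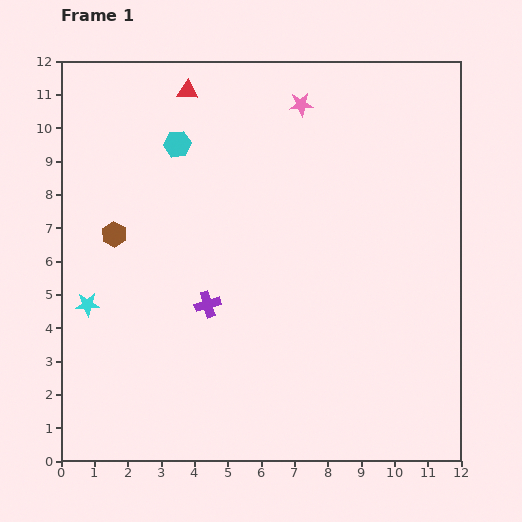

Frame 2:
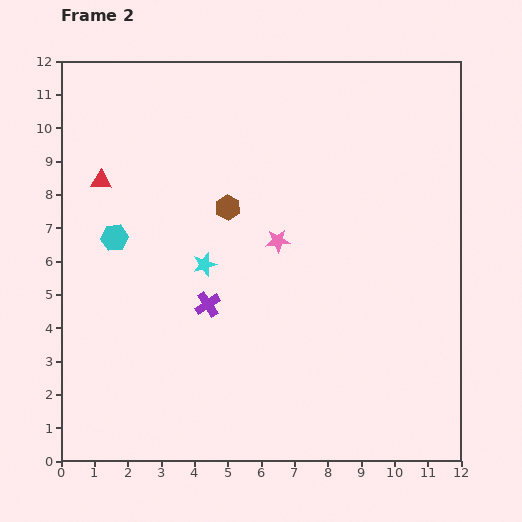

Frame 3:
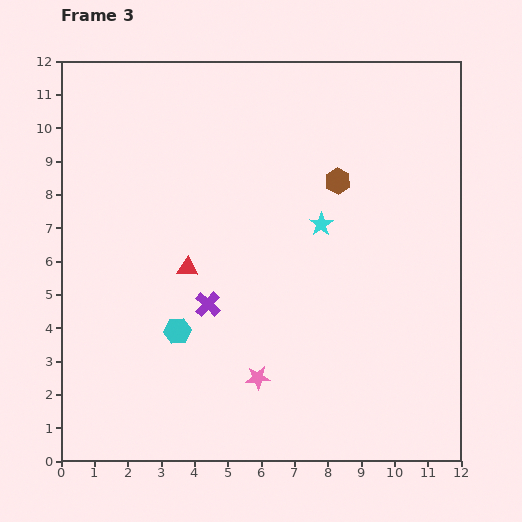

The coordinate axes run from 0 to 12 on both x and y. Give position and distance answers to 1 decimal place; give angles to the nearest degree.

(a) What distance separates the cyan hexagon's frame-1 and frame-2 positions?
3.4

The cyan hexagon moved from (3.5, 9.5) to (1.6, 6.7), a distance of √(1.9² + 2.8²) ≈ 3.4.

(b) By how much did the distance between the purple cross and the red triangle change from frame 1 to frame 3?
-5.1

Distance in frame 1: 6.4. Distance in frame 3: 1.3.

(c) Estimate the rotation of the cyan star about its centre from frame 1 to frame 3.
31° counter-clockwise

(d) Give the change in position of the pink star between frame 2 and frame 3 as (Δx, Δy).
(-0.6, -4.1)

The pink star was at (6.5, 6.6) in frame 2 and (5.9, 2.5) in frame 3.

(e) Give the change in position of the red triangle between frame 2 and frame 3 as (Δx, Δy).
(2.6, -2.6)

The red triangle was at (1.2, 8.4) in frame 2 and (3.8, 5.8) in frame 3.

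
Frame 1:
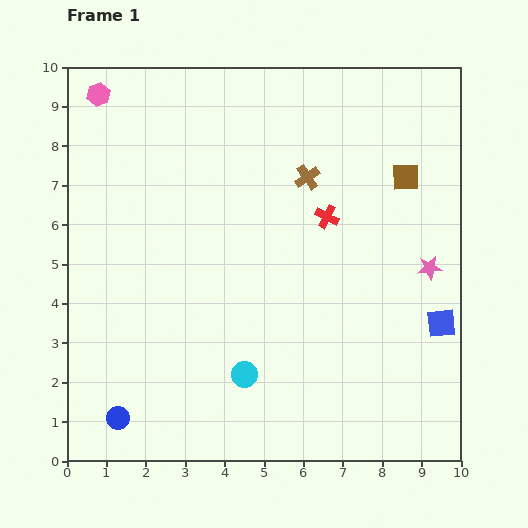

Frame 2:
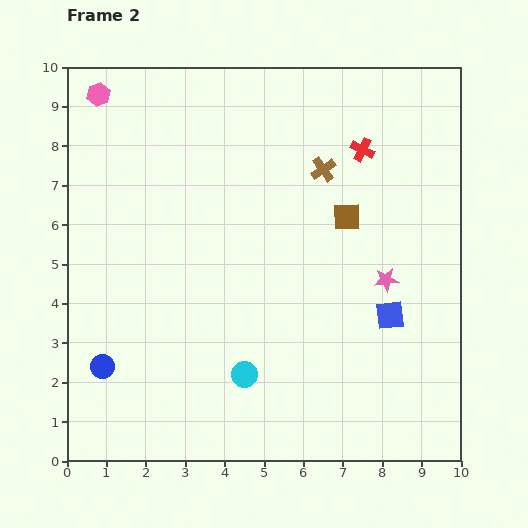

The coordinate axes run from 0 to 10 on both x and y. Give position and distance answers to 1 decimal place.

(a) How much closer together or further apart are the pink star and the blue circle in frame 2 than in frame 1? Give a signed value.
-1.3

Distance in frame 1: 8.8. Distance in frame 2: 7.5.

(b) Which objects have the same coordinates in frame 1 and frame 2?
the pink hexagon, the cyan circle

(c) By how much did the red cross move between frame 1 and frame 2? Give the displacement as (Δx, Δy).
(0.9, 1.7)

The red cross was at (6.6, 6.2) in frame 1 and (7.5, 7.9) in frame 2.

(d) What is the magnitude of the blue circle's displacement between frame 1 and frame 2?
1.4

The blue circle moved from (1.3, 1.1) to (0.9, 2.4), a distance of √(0.4² + 1.3²) ≈ 1.4.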